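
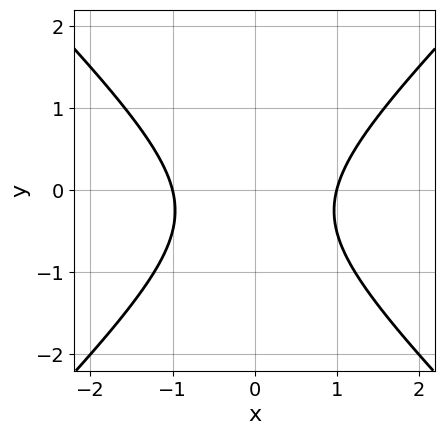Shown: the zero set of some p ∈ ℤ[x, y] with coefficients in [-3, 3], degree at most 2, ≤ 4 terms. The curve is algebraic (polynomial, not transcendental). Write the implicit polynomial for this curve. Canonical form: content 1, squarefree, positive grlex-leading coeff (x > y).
2*x^2 - 2*y^2 - y - 2

First, deg p = 2. The shape is more complex than any degree-1 curve.
Then, symmetries: the x ↦ −x reflection is a symmetry, so x appears only in even powers.
Next, observable constraints: the curve avoids every integer y-axis point in the box; among the integer gridlines, it crosses the x-axis at x ∈ {-1, 1}.
Finally, the integer polynomial consistent with all of this is the stated p.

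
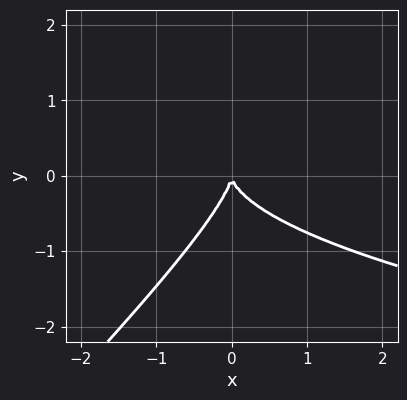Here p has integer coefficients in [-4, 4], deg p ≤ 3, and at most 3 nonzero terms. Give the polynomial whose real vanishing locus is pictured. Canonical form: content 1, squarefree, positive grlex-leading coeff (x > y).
The degree is 3 — a generic line meets the curve in up to 3 points.
Reading off the gridlines: it meets the y-axis at y = 0 (among the integer gridlines); one x-axis crossing is at x = 0.
Solving for integer coefficients yields p as stated.

x*y^2 - y^3 - x^2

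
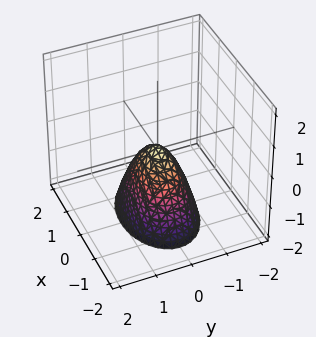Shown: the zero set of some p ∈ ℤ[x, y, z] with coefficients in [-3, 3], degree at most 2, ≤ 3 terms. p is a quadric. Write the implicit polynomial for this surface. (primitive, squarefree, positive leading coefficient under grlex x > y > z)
(a) Degree: a paraboloid; a quadric, so deg p = 2.
(b) Symmetries: mirror symmetry x ↦ −x ⇒ only even powers of x; mirror symmetry y ↦ −y ⇒ only even powers of y.
(c) Checking where it meets the axes: it meets the x-axis at x = 0 (among the integer gridlines); one z-axis crossing is at z = 0.
(d) Putting this together gives p.

x^2 + 2*y^2 + z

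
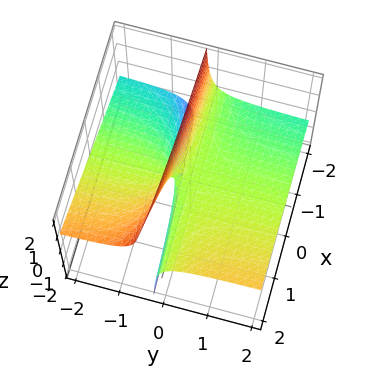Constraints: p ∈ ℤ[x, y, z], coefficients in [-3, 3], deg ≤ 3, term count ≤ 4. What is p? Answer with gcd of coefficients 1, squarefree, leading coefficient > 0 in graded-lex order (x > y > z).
x*y - 3*y*z - z

The degree is 2 — a generic line meets the surface in up to 2 points.
Against the integer gridlines: the visible y-axis segment lies entirely on the surface; the visible x-axis segment lies entirely on the surface; one z-axis crossing is at z = 0.
Matching integer coefficients to the picture gives p.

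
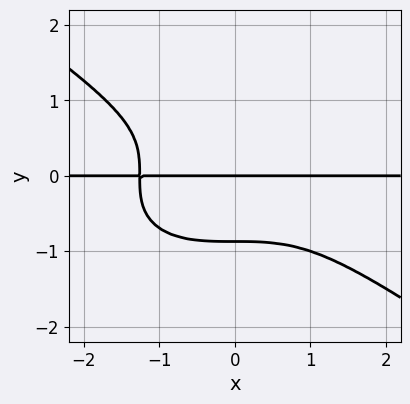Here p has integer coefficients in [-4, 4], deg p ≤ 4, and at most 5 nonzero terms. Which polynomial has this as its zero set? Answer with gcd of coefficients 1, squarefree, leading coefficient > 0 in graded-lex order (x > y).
x^3*y + 3*y^4 + 2*y

1. Degree: a generic line meets the curve in up to 4 points, so deg p = 4.
2. From the axis intercepts and sections: every point of the x-axis in the box is on the curve; it meets the y-axis at y = 0 (among the integer gridlines).
3. Fitting integer coefficients to these (and the overall shape) gives p.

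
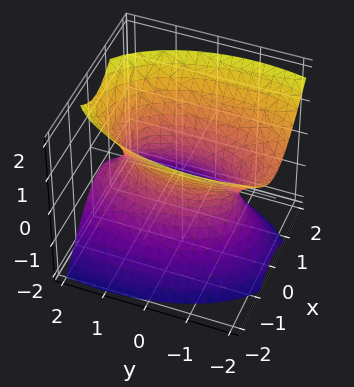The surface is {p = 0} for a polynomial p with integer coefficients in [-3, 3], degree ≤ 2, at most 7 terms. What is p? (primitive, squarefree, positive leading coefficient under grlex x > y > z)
Degree: no degree-1 surface has this shape, so deg p = 2.
From the visible intercepts: the surface avoids every integer z-axis point in the box.
The integer polynomial consistent with all of this is the stated p.

3*x^2 + y^2 + y*z - 2*z^2 - 2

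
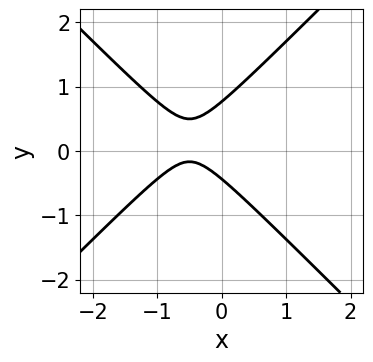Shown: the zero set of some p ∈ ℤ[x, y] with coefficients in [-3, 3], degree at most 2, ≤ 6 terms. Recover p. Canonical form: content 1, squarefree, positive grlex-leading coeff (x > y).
(a) The degree is 2 — the shape is more complex than any degree-1 curve.
(b) Checking where it meets the axes: no x-intercept at any integer in the box.
(c) Matching integer coefficients to the picture gives p.

3*x^2 - 3*y^2 + 3*x + y + 1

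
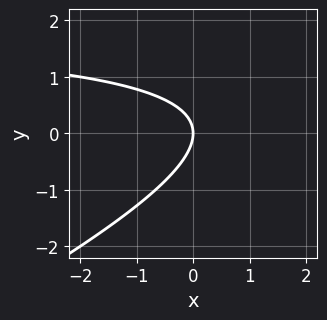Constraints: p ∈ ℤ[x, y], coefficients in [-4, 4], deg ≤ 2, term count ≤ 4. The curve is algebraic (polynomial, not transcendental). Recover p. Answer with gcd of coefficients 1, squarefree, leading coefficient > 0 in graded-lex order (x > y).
The degree is 2 — the shape is more complex than any degree-1 curve.
Checking where it meets the axes: one y-axis crossing is at y = 0; one x-axis crossing is at x = 0.
Matching integer coefficients to the picture gives p.

x*y - 2*y^2 - 2*x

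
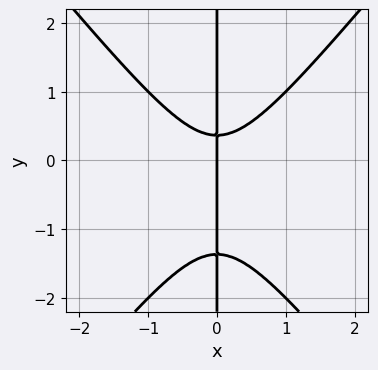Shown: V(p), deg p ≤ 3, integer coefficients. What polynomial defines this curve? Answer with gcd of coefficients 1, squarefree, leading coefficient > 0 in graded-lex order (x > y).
3*x^3 - 2*x*y^2 - 2*x*y + x

Degree: a generic line meets the curve in up to 3 points, so deg p = 3.
From the visible intercepts: the visible y-axis segment lies entirely on the curve; it crosses the x-axis at the gridline x = 0.
Putting this together gives p.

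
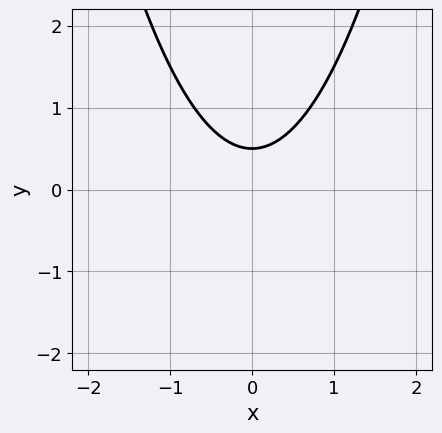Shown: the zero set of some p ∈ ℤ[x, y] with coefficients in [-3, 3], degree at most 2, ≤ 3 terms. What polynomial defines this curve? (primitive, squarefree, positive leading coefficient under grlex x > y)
2*x^2 - 2*y + 1

(a) The degree is 2 — no degree-1 curve has this shape.
(b) Symmetries: mirror symmetry x ↦ −x ⇒ only even powers of x.
(c) Against the integer gridlines: no x-intercept at any integer in the box.
(d) Together with the visible shape, these determine p as stated.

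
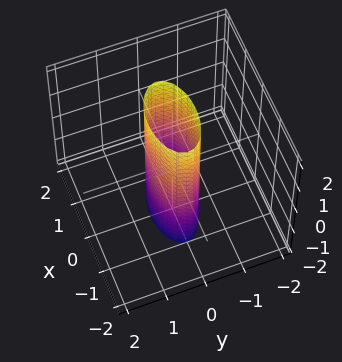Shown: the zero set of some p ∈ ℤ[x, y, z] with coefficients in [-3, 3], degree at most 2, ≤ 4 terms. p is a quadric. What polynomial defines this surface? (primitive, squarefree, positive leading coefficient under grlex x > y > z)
First, degree: a cylinder; a quadric, so deg p = 2.
Next, symmetries: it's symmetric under y → −y, forcing even powers of y; it's symmetric under z → −z, forcing even powers of z; the x ↦ −x reflection is a symmetry, so x appears only in even powers.
Next, observable constraints: the x-axis gridline crossings are at x ∈ {-1, 1}; no z-intercept at any integer in the box.
Finally, fitting integer coefficients to these (and the overall shape) gives p.

x^2 + 3*y^2 - 1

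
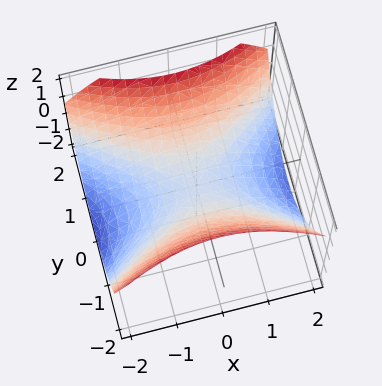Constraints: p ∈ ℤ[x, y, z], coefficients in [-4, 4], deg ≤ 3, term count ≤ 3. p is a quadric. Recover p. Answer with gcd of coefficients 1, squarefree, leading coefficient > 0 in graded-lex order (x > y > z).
1. Degree: a hyperbolic paraboloid; a quadric, so deg p = 2.
2. Symmetries: the x ↦ −x reflection is a symmetry, so x appears only in even powers; it's symmetric under y → −y, forcing even powers of y.
3. From the visible intercepts: one z-axis crossing is at z = 0; one y-axis crossing is at y = 0.
4. Together with the visible shape, these determine p as stated.

x^2 - 2*y^2 + 3*z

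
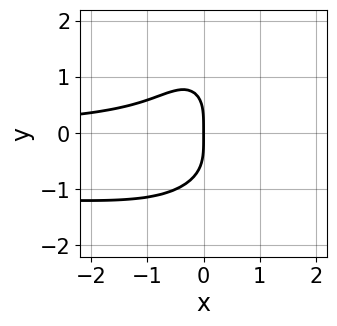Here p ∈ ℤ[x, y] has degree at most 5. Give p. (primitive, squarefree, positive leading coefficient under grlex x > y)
First, the degree is 4 — the shape is more complex than any degree-3 curve.
Then, from the axis intercepts and sections: it crosses the x-axis at the gridline x = 0; it meets the y-axis at y = 0 (among the integer gridlines).
Finally, these observations pin down the coefficients.

2*x^2*y^2 + y^4 + 2*x^2*y + 2*x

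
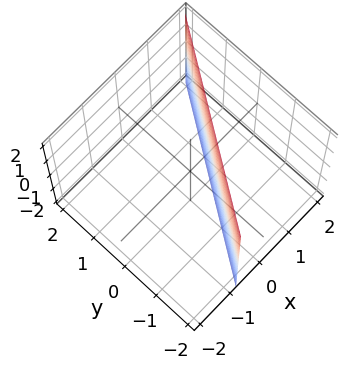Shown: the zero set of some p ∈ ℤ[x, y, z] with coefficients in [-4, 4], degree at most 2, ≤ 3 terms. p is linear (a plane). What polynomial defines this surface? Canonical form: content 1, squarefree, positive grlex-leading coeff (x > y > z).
(a) deg p = 1. The surface is flat (a plane).
(b) Reading off the gridlines: the surface avoids every integer z-axis point in the box; it meets the y-axis at y = -1 (among the integer gridlines).
(c) Together with the visible shape, these determine p as stated.

3*x - 2*y - 2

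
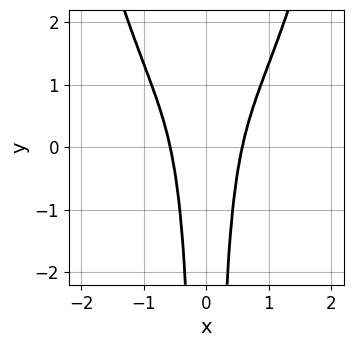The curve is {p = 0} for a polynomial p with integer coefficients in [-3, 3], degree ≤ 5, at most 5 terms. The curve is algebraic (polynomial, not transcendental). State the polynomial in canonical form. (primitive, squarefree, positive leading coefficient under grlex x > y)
3*x^4 - 3*x^2*y + 2*x^2 - 1

Degree: a generic line meets the curve in up to 4 points, so deg p = 4.
Symmetries: the x ↦ −x reflection is a symmetry, so x appears only in even powers.
From the axis intercepts and sections: it misses every integer gridline on the y-axis.
Assembling these constraints gives the stated polynomial.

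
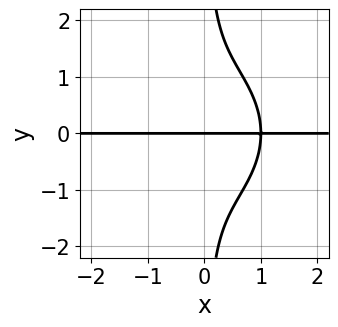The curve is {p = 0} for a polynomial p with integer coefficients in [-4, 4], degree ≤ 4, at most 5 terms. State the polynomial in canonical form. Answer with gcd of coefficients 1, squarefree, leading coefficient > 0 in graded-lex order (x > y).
Degree: no degree-3 curve has this shape, so deg p = 4.
Reading off the gridlines: it meets the y-axis at y = 0 (among the integer gridlines); every point of the x-axis in the box is on the curve.
Fitting integer coefficients to these (and the overall shape) gives p.

x^3*y + x*y^3 - y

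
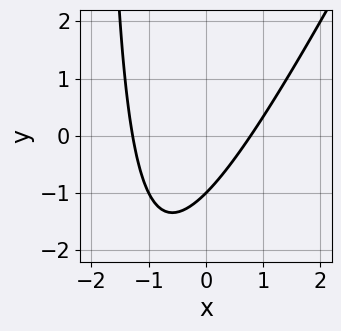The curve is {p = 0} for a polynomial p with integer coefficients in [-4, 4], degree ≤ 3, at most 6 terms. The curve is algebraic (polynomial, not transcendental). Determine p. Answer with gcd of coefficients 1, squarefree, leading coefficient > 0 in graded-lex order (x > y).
2*x^2 - x*y + x - 2*y - 2

The degree is 2 — the shape is more complex than any degree-1 curve.
Against the integer gridlines: it crosses the y-axis at the gridline y = -1.
Fitting integer coefficients to these (and the overall shape) gives p.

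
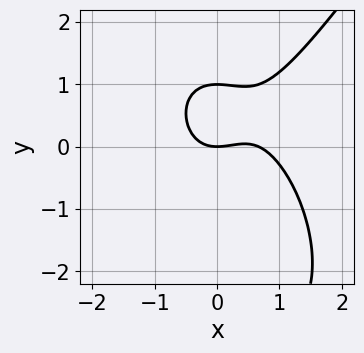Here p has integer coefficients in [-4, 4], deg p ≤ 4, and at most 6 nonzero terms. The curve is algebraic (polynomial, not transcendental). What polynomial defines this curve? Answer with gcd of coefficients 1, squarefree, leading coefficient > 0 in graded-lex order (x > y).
3*x^3 - y^3 - 2*x^2 - 2*y^2 + 3*y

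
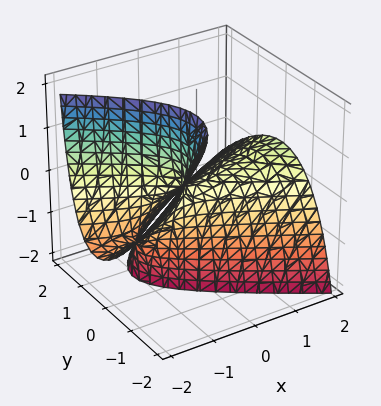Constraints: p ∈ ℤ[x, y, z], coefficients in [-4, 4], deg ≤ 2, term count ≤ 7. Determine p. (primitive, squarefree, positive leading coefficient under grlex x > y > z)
x^2 - 3*x*z - 3*y^2 - 2*y*z - 2*z

First, the degree is 2 — no degree-1 surface has this shape.
Then, against the integer gridlines: it meets the z-axis at z = 0 (among the integer gridlines); it crosses the x-axis at the gridline x = 0; it crosses the y-axis at the gridline y = 0.
Finally, matching integer coefficients to the picture gives p.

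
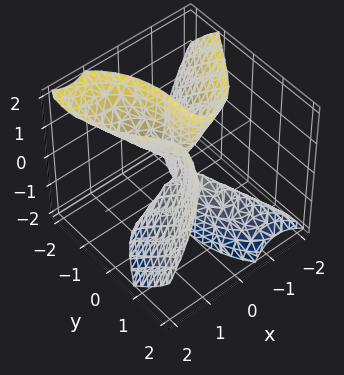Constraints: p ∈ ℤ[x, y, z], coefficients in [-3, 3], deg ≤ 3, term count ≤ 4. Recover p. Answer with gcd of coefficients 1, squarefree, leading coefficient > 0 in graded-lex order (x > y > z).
2*x^3 + 2*x*y*z - x*z^2 - y^3

(a) Degree: no degree-2 surface has this shape, so deg p = 3.
(b) Against the integer gridlines: the visible z-axis segment lies entirely on the surface; it crosses the y-axis at the gridline y = 0; one x-axis crossing is at x = 0.
(c) Putting this together gives p.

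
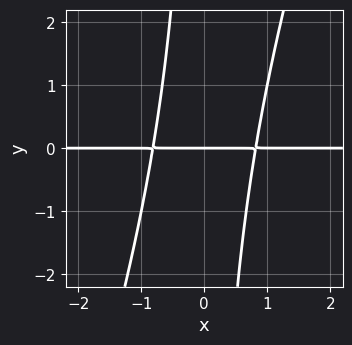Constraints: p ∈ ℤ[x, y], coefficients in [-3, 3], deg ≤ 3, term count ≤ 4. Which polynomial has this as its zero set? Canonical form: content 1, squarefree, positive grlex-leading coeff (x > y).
3*x^2*y - x*y^2 - 2*y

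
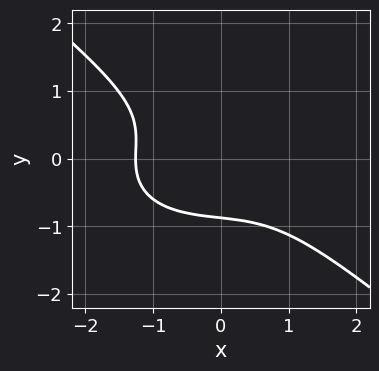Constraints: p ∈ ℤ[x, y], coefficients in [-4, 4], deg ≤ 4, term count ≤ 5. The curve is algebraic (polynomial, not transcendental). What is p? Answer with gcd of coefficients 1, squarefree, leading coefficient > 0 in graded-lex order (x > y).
Degree: a generic line meets the curve in up to 3 points, so deg p = 3.
Matching integer coefficients to the picture gives p.

x^3 + x*y^2 + 3*y^3 + 2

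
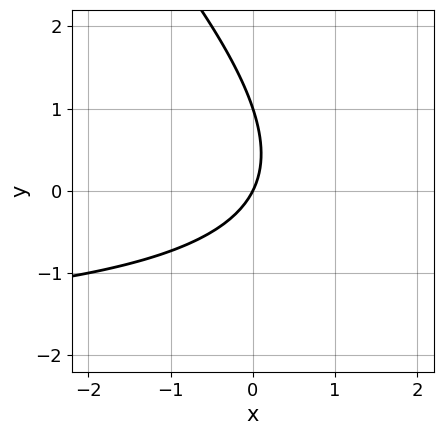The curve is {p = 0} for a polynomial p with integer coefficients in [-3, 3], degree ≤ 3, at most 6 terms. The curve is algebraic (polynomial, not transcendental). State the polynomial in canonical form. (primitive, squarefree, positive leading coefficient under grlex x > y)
x*y + y^2 + 2*x - y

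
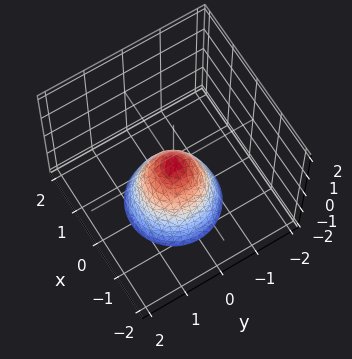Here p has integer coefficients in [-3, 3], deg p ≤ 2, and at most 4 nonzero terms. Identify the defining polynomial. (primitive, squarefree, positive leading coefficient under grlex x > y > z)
3*x^2 + 3*y^2 + 2*z

deg p = 2.
Symmetries: the z-axis is an axis of rotation, so x and y enter only as x² + y².
From the axis intercepts and sections: one x-axis crossing is at x = 0; one z-axis crossing is at z = 0; a circular section at z = -2 has radius between 1 and 2; it crosses the y-axis at the gridline y = 0.
Fitting integer coefficients to these (and the overall shape) gives p.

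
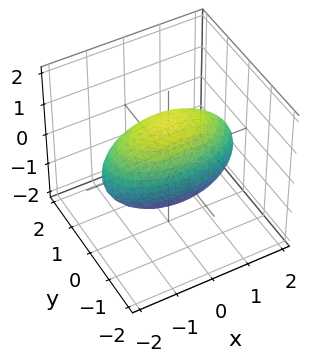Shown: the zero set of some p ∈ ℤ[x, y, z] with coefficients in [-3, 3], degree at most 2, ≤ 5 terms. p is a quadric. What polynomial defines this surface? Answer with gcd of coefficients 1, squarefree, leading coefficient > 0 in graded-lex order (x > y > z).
First, degree: a closed, bounded, convex surface; a quadric, so deg p = 2.
Next, symmetries: it's symmetric under z → −z, forcing even powers of z; mirror symmetry x ↦ −x ⇒ only even powers of x; it's symmetric under y → −y, forcing even powers of y.
Then, from the axis intercepts and sections: among the integer gridlines, it crosses the y-axis at y ∈ {-1, 1}.
Finally, matching integer coefficients to the picture gives p.

x^2 + 3*y^2 + 2*z^2 - 3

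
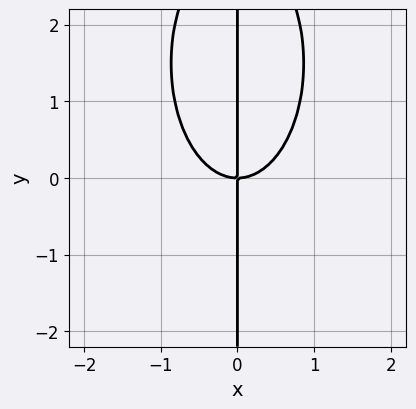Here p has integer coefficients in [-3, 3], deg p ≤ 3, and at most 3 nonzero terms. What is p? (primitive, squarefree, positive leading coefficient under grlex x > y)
3*x^3 + x*y^2 - 3*x*y

1. The degree is 3 — no degree-2 curve has this shape.
2. From the axis intercepts and sections: every point of the y-axis in the box is on the curve; it meets the x-axis at x = 0 (among the integer gridlines).
3. The integer polynomial consistent with all of this is the stated p.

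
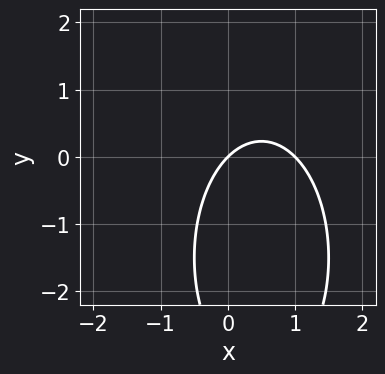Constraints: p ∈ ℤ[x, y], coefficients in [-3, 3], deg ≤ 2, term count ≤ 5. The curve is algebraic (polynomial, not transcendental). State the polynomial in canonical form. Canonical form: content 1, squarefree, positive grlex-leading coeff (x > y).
(a) The degree is 2 — no degree-1 curve has this shape.
(b) From the visible intercepts: it crosses the y-axis at the gridline y = 0; the x-axis gridline crossings are at x ∈ {0, 1}.
(c) Matching integer coefficients to the picture gives p.

3*x^2 + y^2 - 3*x + 3*y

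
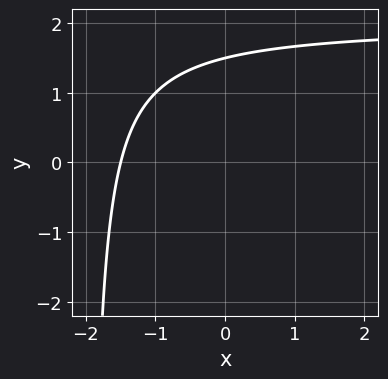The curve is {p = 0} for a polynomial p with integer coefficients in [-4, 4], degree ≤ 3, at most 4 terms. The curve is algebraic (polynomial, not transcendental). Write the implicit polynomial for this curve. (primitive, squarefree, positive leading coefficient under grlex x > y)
1. The degree is 2 — the shape is more complex than any degree-1 curve.
2. Solving for integer coefficients yields p as stated.

x*y - 2*x + 2*y - 3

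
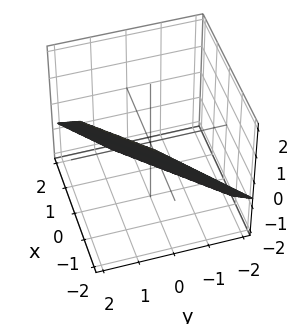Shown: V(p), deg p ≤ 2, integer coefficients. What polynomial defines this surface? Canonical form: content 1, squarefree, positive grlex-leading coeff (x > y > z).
1. Degree: every cross-section is a straight line — this is a plane, so deg p = 1.
2. Matching integer coefficients to the picture gives p.

3*x - 3*y + 3*z + 2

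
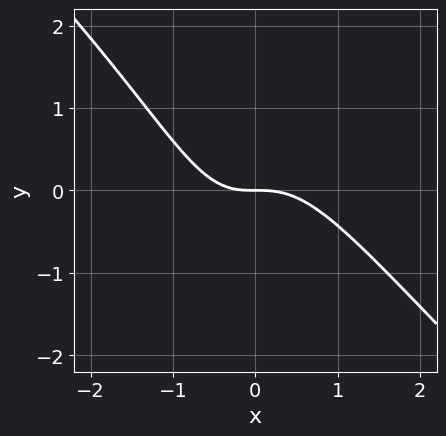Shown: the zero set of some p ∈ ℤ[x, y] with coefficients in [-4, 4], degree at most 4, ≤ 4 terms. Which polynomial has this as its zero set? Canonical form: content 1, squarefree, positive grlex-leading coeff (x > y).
3*x^3 + 3*x^2*y + x*y + 3*y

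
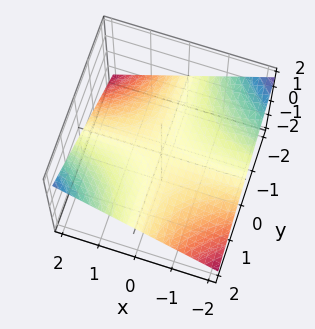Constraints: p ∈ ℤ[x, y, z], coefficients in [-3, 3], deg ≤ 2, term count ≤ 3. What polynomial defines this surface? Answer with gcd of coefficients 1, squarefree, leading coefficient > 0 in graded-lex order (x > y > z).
x*y - 3*z

First, the degree is 2 — a hyperbolic paraboloid; a quadric.
Then, from the visible intercepts: every point of the x-axis in the box is on the surface; every point of the y-axis in the box is on the surface.
Finally, solving for integer coefficients yields p as stated.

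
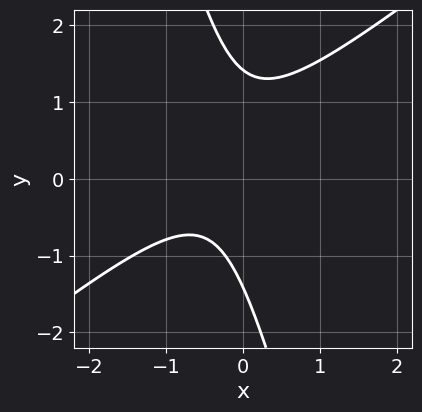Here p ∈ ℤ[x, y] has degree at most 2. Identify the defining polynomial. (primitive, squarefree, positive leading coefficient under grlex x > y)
(a) deg p = 2. The shape is more complex than any degree-1 curve.
(b) Against the integer gridlines: the curve avoids every integer x-axis point in the box.
(c) The integer polynomial consistent with all of this is the stated p.

3*x^2 - 3*x*y - y^2 + 2*x + 2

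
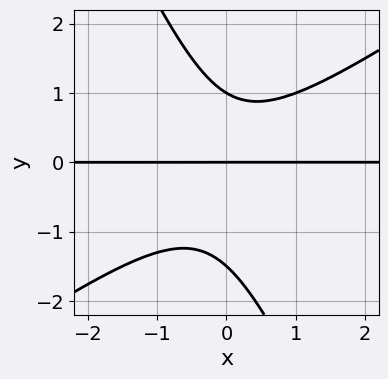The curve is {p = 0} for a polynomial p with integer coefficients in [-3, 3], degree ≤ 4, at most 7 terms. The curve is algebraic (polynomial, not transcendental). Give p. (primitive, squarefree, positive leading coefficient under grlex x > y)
The degree is 3 — no degree-2 curve has this shape.
Observable constraints: the visible x-axis segment lies entirely on the curve; the y-axis gridline crossings are at y ∈ {0, 1}.
These observations pin down the coefficients.

3*x^2*y - 3*x*y^2 - 2*y^3 - y^2 + 3*y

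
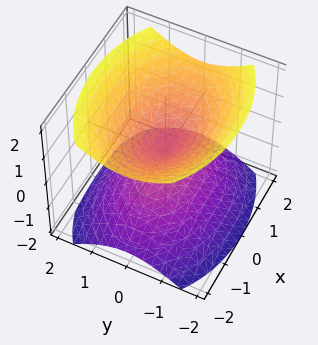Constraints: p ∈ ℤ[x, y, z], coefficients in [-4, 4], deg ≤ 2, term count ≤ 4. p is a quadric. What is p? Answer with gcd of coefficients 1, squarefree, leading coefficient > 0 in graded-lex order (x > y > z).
x^2 + 2*y^2 - 2*z^2

(a) There are 2 components. They look like related sheets of one shape, so recover p as a whole.
(b) The degree is 2 — a double cone through the origin; a quadric.
(c) Symmetries: it's symmetric under y → −y, forcing even powers of y; mirror symmetry z ↦ −z ⇒ only even powers of z; the x ↦ −x reflection is a symmetry, so x appears only in even powers.
(d) From the visible intercepts: one y-axis crossing is at y = 0; one z-axis crossing is at z = 0; one x-axis crossing is at x = 0.
(e) Together with the visible shape, these determine p as stated.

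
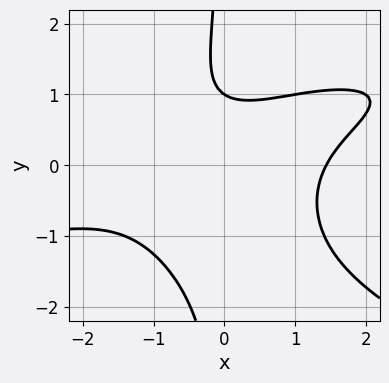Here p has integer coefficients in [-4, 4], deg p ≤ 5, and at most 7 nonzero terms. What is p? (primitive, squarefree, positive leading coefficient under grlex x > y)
(a) The degree is 4 — a generic line meets the curve in up to 4 points.
(b) Against the integer gridlines: it crosses the y-axis at the gridline y = 1.
(c) Fitting integer coefficients to these (and the overall shape) gives p.

2*x*y^3 + x^3 - 3*x^2*y + 3*y - 3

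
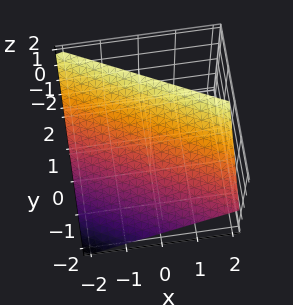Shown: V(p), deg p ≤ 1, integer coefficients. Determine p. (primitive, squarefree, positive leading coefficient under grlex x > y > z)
x + 2*y - 2*z + 2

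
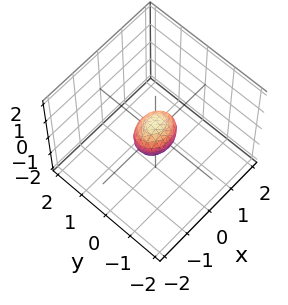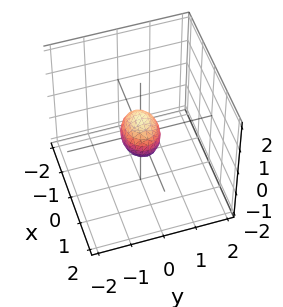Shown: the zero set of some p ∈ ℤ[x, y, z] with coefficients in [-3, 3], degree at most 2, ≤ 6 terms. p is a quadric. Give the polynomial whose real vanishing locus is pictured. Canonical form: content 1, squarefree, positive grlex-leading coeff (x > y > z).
(a) deg p = 2. A closed, bounded, convex surface; a quadric.
(b) Symmetries: the x ↦ −x reflection is a symmetry, so x appears only in even powers; the z ↦ −z reflection is a symmetry, so z appears only in even powers; mirror symmetry y ↦ −y ⇒ only even powers of y.
(c) These observations pin down the coefficients.

2*x^2 + 3*y^2 + 2*z^2 - 1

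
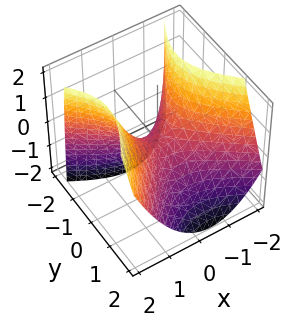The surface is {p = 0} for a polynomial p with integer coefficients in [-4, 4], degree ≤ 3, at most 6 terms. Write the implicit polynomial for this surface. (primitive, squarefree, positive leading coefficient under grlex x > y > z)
2*x^2 + x*y - 2*y^2 - y*z - 2*z

1. The degree is 2 — a generic line meets the surface in up to 2 points.
2. Checking where it meets the axes: it crosses the x-axis at the gridline x = 0; it crosses the z-axis at the gridline z = 0; it meets the y-axis at y = 0 (among the integer gridlines).
3. Fitting integer coefficients to these (and the overall shape) gives p.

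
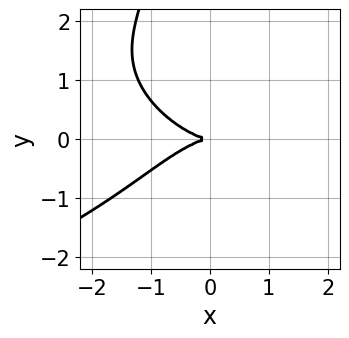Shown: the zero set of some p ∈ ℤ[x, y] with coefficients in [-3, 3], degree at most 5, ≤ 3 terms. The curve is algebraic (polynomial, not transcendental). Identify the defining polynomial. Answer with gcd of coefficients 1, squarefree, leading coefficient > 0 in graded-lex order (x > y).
x*y^3 + x^3 + 3*y^2

Degree: the shape is more complex than any degree-3 curve, so deg p = 4.
Against the integer gridlines: it crosses the x-axis at the gridline x = 0; one y-axis crossing is at y = 0.
Solving for integer coefficients yields p as stated.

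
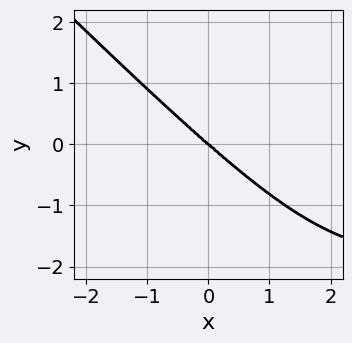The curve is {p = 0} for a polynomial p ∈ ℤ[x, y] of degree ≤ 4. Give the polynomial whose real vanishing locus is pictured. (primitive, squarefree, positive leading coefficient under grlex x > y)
x^3*y + y^4 + 2*x^3 + 3*y^3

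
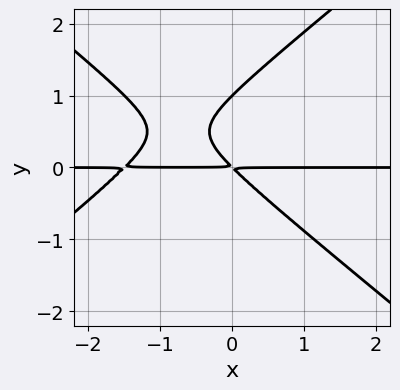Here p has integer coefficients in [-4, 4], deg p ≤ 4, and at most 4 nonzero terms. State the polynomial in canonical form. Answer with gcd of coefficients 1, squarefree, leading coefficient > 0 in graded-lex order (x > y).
2*x^2*y - 3*y^3 + 3*x*y + 3*y^2

First, the degree is 3 — the shape is more complex than any degree-2 curve.
Next, from the axis intercepts and sections: the visible x-axis segment lies entirely on the curve; one y-axis crossing is at y = 1.
Finally, fitting integer coefficients to these (and the overall shape) gives p.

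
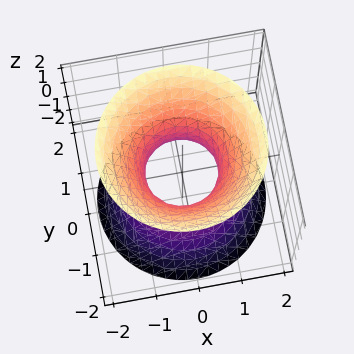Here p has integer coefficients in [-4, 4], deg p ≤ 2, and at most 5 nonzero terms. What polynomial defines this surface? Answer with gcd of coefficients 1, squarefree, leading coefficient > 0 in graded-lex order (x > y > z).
First, degree: an hourglass — one-sheet hyperboloid; a quadric, so deg p = 2.
Next, symmetries: mirror symmetry z ↦ −z ⇒ only even powers of z; rotational symmetry about the z-axis ⇒ p depends on x, y only through x² + y².
Then, reading off the gridlines: a circular section at z = 1 has radius between 1 and 2; it misses every integer gridline on the z-axis.
Finally, putting this together gives p.

3*x^2 + 3*y^2 - 2*z^2 - 2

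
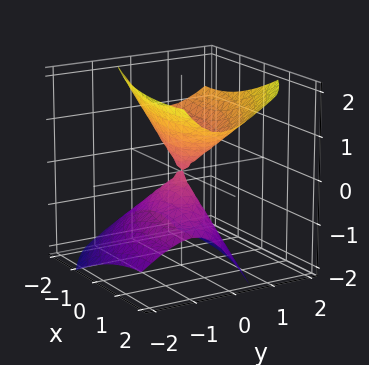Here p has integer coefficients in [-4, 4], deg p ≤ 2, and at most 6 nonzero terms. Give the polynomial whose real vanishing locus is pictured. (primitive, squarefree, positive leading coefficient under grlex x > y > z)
x^2 + 2*x*y + 3*y^2 - 2*y*z - 2*z^2

There are 2 components.
The degree is 2 — the shape is more complex than any degree-1 surface.
Checking where it meets the axes: it crosses the y-axis at the gridline y = 0; it meets the x-axis at x = 0 (among the integer gridlines); it meets the z-axis at z = 0 (among the integer gridlines).
Fitting integer coefficients to these (and the overall shape) gives p.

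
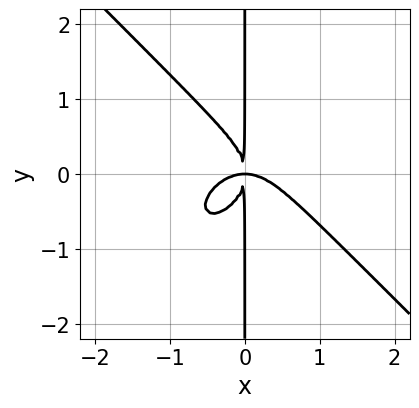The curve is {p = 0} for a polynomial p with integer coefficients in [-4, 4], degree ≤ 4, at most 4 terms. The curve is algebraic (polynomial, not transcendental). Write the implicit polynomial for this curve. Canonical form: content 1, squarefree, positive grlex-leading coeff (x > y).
x^4 + x*y^3 + x^2*y

deg p = 4. A generic line meets the curve in up to 4 points.
Checking where it meets the axes: every point of the y-axis in the box is on the curve.
These observations pin down the coefficients.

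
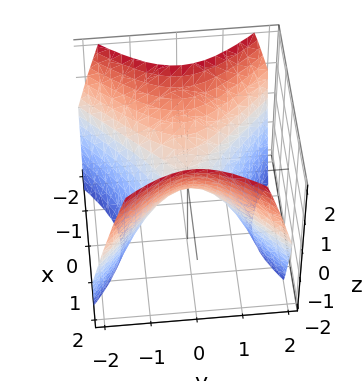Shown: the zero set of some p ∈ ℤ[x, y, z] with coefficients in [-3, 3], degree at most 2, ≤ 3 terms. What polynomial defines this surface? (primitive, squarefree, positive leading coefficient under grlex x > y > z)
deg p = 2.
Symmetries: the x ↦ −x reflection is a symmetry, so x appears only in even powers; mirror symmetry y ↦ −y ⇒ only even powers of y.
Against the integer gridlines: it meets the z-axis at z = 0 (among the integer gridlines); one x-axis crossing is at x = 0; one y-axis crossing is at y = 0.
Together with the visible shape, these determine p as stated.

x^2 - y^2 - z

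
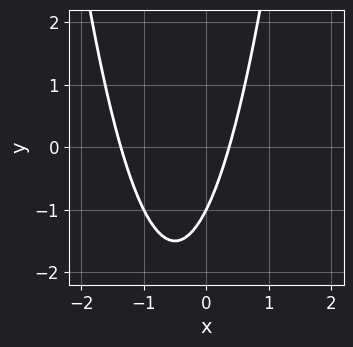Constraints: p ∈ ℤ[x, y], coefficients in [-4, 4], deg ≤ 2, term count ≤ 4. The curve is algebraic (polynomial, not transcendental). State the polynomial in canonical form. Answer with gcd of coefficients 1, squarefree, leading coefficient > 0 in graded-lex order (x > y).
2*x^2 + 2*x - y - 1

(a) The degree is 2 — the shape is more complex than any degree-1 curve.
(b) From the visible intercepts: it meets the y-axis at y = -1 (among the integer gridlines).
(c) Solving for integer coefficients yields p as stated.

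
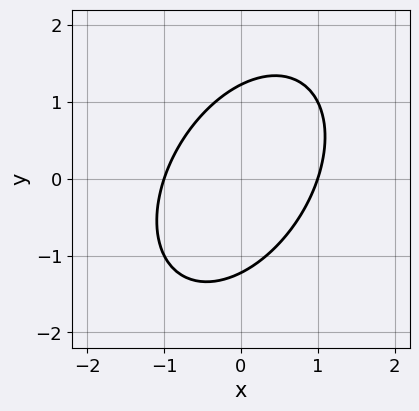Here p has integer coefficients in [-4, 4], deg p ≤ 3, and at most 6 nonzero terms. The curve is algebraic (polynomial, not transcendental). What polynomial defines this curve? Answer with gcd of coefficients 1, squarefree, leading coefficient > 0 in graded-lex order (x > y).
3*x^2 - 2*x*y + 2*y^2 - 3

First, deg p = 2. A generic line meets the curve in up to 2 points.
Next, observable constraints: among the integer gridlines, it crosses the x-axis at x ∈ {-1, 1}.
Finally, these observations pin down the coefficients.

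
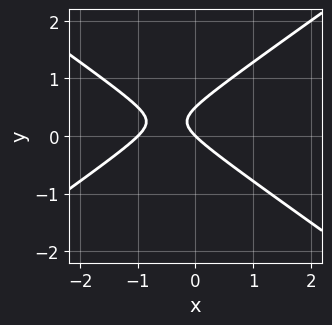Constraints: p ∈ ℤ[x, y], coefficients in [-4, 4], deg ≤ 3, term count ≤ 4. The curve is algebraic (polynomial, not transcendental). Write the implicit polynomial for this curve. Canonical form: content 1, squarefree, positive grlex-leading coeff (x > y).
1. The degree is 2 — a generic line meets the curve in up to 2 points.
2. Checking where it meets the axes: one y-axis crossing is at y = 0; among the integer gridlines, it crosses the x-axis at x ∈ {-1, 0}.
3. These observations pin down the coefficients.

x^2 - 2*y^2 + x + y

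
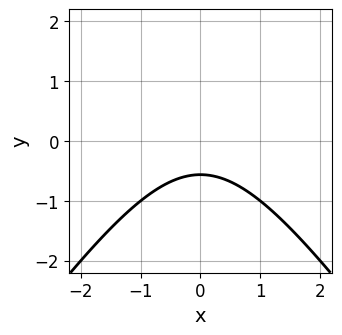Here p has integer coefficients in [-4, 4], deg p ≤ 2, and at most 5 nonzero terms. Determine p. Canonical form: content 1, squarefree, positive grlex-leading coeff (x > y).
1. Degree: no degree-1 curve has this shape, so deg p = 2.
2. Symmetries: the x ↦ −x reflection is a symmetry, so x appears only in even powers.
3. Reading off the gridlines: it misses every integer gridline on the x-axis.
4. Solving for integer coefficients yields p as stated.

2*x^2 - y^2 + 3*y + 2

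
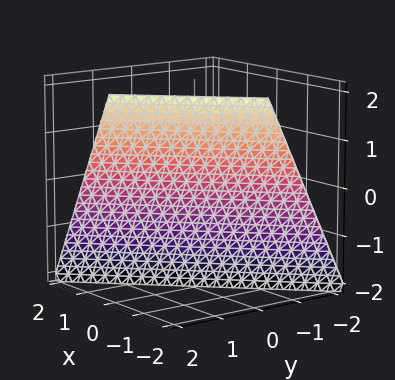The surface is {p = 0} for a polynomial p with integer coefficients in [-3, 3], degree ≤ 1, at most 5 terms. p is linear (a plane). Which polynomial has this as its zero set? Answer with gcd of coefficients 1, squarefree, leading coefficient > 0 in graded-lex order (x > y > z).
2*x - 2*y + z + 2

deg p = 1.
Against the integer gridlines: one x-axis crossing is at x = -1; one z-axis crossing is at z = -2.
These observations pin down the coefficients.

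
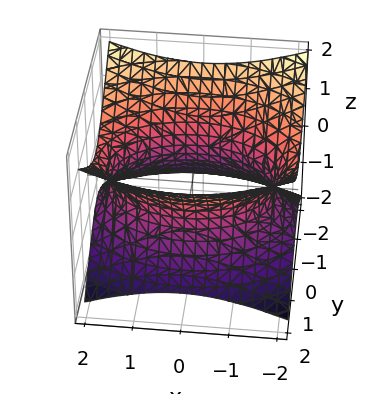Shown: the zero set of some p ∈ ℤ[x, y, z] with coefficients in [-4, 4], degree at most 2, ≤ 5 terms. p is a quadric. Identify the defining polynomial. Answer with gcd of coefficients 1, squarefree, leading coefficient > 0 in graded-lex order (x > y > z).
First, degree: an hourglass — one-sheet hyperboloid; a quadric, so deg p = 2.
Next, symmetries: it's symmetric under y → −y, forcing even powers of y; mirror symmetry x ↦ −x ⇒ only even powers of x; mirror symmetry z ↦ −z ⇒ only even powers of z.
Then, from the axis intercepts and sections: no z-intercept at any integer in the box.
Finally, together with the visible shape, these determine p as stated.

x^2 + 2*y^2 - 3*z^2 - 3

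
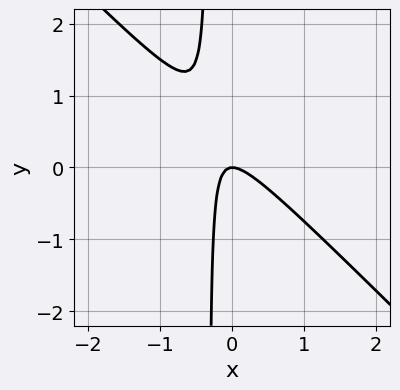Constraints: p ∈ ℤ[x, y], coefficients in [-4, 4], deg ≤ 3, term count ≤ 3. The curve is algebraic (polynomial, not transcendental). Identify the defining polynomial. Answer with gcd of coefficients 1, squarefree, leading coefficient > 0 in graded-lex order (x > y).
3*x^2 + 3*x*y + y

(a) deg p = 2.
(b) From the visible intercepts: it meets the y-axis at y = 0 (among the integer gridlines); one x-axis crossing is at x = 0.
(c) Assembling these constraints gives the stated polynomial.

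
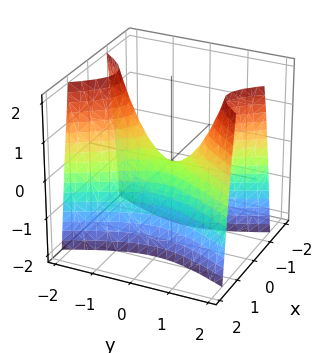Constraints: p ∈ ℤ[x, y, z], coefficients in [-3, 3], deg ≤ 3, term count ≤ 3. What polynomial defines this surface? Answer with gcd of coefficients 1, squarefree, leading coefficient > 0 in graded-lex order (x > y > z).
The degree is 2 — a saddle surface; a quadric.
Symmetries: the y ↦ −y reflection is a symmetry, so y appears only in even powers; the x ↦ −x reflection is a symmetry, so x appears only in even powers.
Against the integer gridlines: it crosses the z-axis at the gridline z = 0; it meets the y-axis at y = 0 (among the integer gridlines); it meets the x-axis at x = 0 (among the integer gridlines).
These observations pin down the coefficients.

3*x^2 - y^2 + z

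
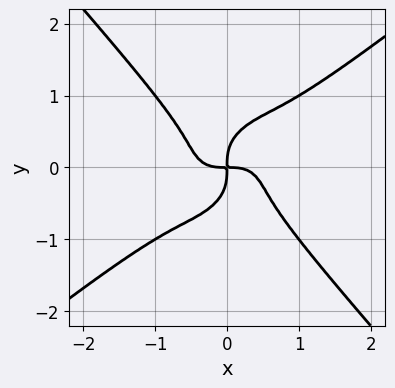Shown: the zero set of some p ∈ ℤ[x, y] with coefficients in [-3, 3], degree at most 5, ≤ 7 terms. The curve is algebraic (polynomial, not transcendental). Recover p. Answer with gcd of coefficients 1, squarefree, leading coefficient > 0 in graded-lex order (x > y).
3*x^4 - 3*x^3*y + x*y^3 - 3*y^4 + 2*x*y

The degree is 4 — the shape is more complex than any degree-3 curve.
Checking where it meets the axes: it crosses the x-axis at the gridline x = 0; it meets the y-axis at y = 0 (among the integer gridlines).
Solving for integer coefficients yields p as stated.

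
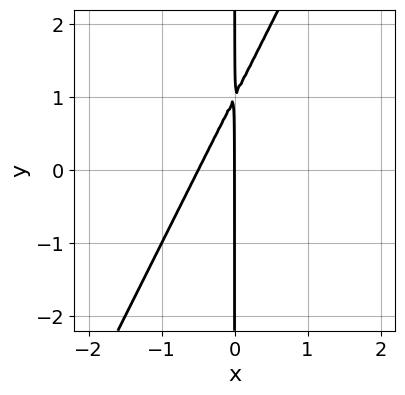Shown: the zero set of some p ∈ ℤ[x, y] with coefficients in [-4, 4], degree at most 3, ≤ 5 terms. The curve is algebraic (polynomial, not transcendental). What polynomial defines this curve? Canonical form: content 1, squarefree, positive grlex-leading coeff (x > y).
2*x^2 - x*y + x

Degree: the shape is more complex than any degree-1 curve, so deg p = 2.
Reading off the gridlines: one x-axis crossing is at x = 0; every point of the y-axis in the box is on the curve.
Fitting integer coefficients to these (and the overall shape) gives p.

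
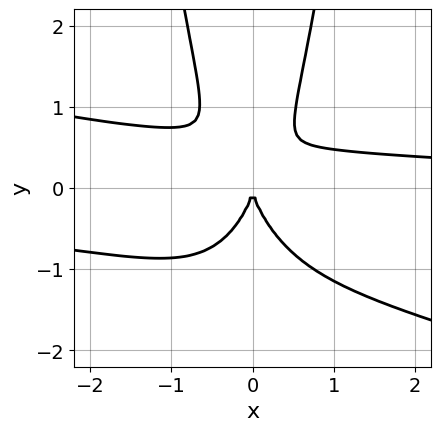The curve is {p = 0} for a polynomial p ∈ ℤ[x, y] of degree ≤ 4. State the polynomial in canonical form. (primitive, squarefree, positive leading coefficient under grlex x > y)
x^3*y + 3*x^2*y^2 + 2*x^2*y - y^3 - 2*x^2

deg p = 4.
From the visible intercepts: it crosses the x-axis at the gridline x = 0; it meets the y-axis at y = 0 (among the integer gridlines).
Matching integer coefficients to the picture gives p.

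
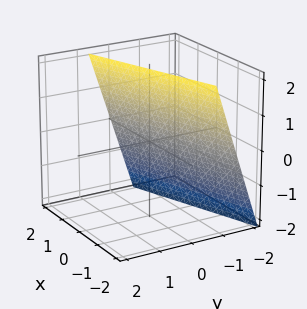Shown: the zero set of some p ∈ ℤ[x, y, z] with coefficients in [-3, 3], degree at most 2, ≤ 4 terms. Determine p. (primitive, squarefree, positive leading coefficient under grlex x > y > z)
deg p = 1.
Observable constraints: it crosses the x-axis at the gridline x = 2; one z-axis crossing is at z = 2.
These observations pin down the coefficients.

x - 3*y + z - 2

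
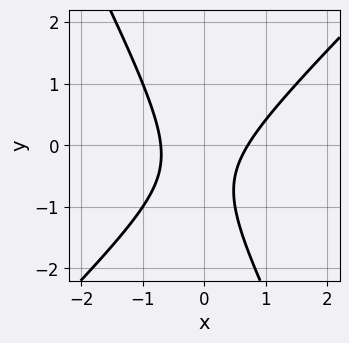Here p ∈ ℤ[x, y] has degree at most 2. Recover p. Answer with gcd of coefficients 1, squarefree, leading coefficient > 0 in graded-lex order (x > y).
First, degree: a generic line meets the curve in up to 2 points, so deg p = 2.
Then, from the axis intercepts and sections: no y-intercept at any integer in the box.
Finally, putting this together gives p.

2*x^2 - x*y - y^2 - y - 1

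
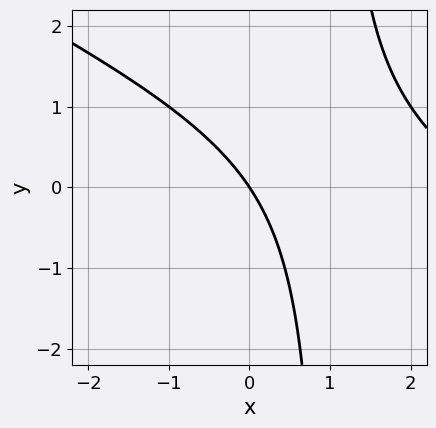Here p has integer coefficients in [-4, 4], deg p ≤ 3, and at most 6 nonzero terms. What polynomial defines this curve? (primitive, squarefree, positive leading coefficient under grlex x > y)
(a) The degree is 2 — the shape is more complex than any degree-1 curve.
(b) Against the integer gridlines: it crosses the x-axis at the gridline x = 0; it meets the y-axis at y = 0 (among the integer gridlines).
(c) Fitting integer coefficients to these (and the overall shape) gives p.

x^2 + 2*x*y - 3*x - 2*y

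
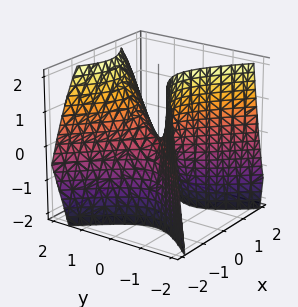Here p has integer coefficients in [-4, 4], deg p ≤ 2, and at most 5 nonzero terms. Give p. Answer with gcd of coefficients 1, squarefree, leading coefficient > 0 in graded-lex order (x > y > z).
2*x^2 - 2*y^2 + y*z + z

Degree: the shape is more complex than any degree-1 surface, so deg p = 2.
From the axis intercepts and sections: one x-axis crossing is at x = 0; one z-axis crossing is at z = 0; it crosses the y-axis at the gridline y = 0.
Together with the visible shape, these determine p as stated.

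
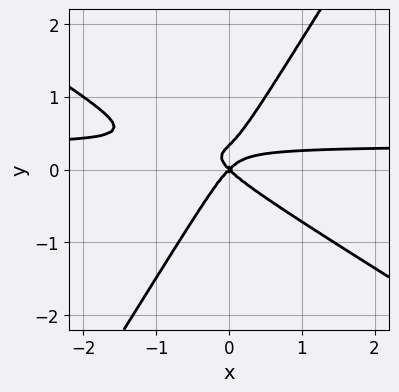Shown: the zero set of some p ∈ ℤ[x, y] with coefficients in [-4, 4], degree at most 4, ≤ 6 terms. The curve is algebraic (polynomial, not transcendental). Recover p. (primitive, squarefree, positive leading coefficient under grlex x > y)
(a) deg p = 3. The shape is more complex than any degree-2 curve.
(b) From the visible intercepts: one y-axis crossing is at y = 0; one x-axis crossing is at x = 0.
(c) Assembling these constraints gives the stated polynomial.

3*x^2*y + 3*x*y^2 - 3*y^3 - x^2 + y^2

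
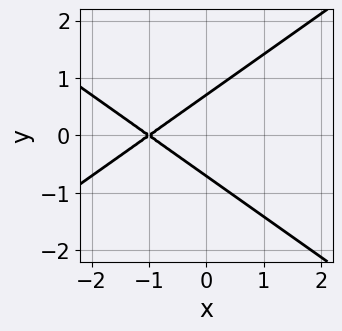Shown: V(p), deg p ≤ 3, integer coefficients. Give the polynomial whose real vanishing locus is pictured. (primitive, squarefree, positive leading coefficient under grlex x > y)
x^2 - 2*y^2 + 2*x + 1

1. deg p = 2. A generic line meets the curve in up to 2 points.
2. Symmetries: mirror symmetry y ↦ −y ⇒ only even powers of y.
3. From the visible intercepts: it crosses the x-axis at the gridline x = -1.
4. These observations pin down the coefficients.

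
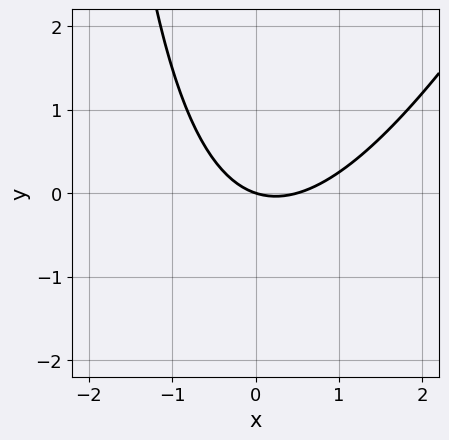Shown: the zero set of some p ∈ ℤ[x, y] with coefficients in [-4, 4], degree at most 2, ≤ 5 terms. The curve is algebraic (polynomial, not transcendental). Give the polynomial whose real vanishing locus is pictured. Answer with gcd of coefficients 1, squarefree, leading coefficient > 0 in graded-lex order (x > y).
The degree is 2 — a generic line meets the curve in up to 2 points.
Observable constraints: it crosses the x-axis at the gridline x = 0; it crosses the y-axis at the gridline y = 0.
Matching integer coefficients to the picture gives p.

2*x^2 - x*y - x - 3*y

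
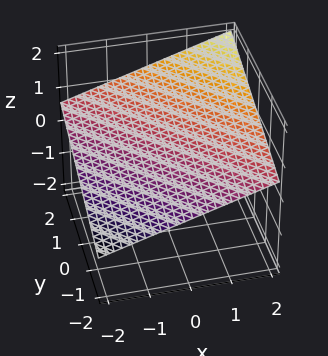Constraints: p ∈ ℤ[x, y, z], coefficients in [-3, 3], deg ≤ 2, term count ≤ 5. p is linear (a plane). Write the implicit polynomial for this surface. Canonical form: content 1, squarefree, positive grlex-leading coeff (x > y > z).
x + y - 3*z + 2

First, deg p = 1. Every cross-section is a straight line — this is a plane.
Then, observable constraints: it meets the x-axis at x = -2 (among the integer gridlines); one y-axis crossing is at y = -2.
Finally, putting this together gives p.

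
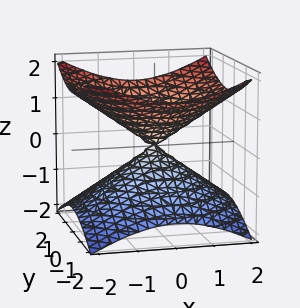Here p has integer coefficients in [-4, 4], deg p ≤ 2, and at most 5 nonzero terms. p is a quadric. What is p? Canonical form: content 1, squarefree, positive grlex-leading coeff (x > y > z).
x^2 + y^2 - 2*z^2

Degree: a double cone through the origin; a quadric, so deg p = 2.
Symmetries: rotational symmetry about the z-axis ⇒ p depends on x, y only through x² + y²; the z ↦ −z reflection is a symmetry, so z appears only in even powers.
Against the integer gridlines: it crosses the z-axis at the gridline z = 0; a circular section at z = -1 has radius between 1 and 2; it crosses the y-axis at the gridline y = 0; it meets the x-axis at x = 0 (among the integer gridlines).
Fitting integer coefficients to these (and the overall shape) gives p.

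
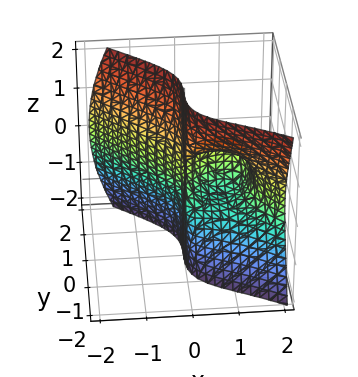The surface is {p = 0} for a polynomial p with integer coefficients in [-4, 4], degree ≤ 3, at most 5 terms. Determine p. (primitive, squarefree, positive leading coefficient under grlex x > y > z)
2*x^3 + 2*x*z^2 + 3*y^3 - 3*x^2

First, degree: no degree-2 surface has this shape, so deg p = 3.
Then, from the visible intercepts: it meets the x-axis at x = 0 (among the integer gridlines); every point of the z-axis in the box is on the surface; it crosses the y-axis at the gridline y = 0.
Finally, solving for integer coefficients yields p as stated.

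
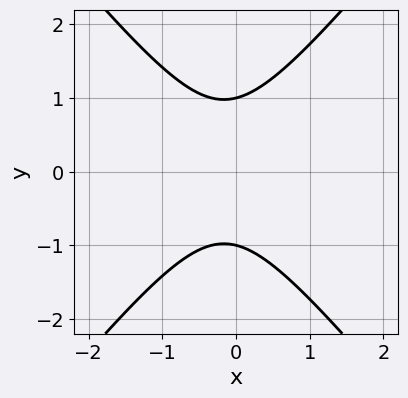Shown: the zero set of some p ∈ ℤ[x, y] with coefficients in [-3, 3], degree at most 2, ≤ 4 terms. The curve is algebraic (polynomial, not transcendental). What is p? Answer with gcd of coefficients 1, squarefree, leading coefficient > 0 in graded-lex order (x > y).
(a) deg p = 2.
(b) Symmetries: the y ↦ −y reflection is a symmetry, so y appears only in even powers.
(c) From the axis intercepts and sections: it misses every integer gridline on the x-axis; among the integer gridlines, it crosses the y-axis at y ∈ {-1, 1}.
(d) Putting this together gives p.

3*x^2 - 2*y^2 + x + 2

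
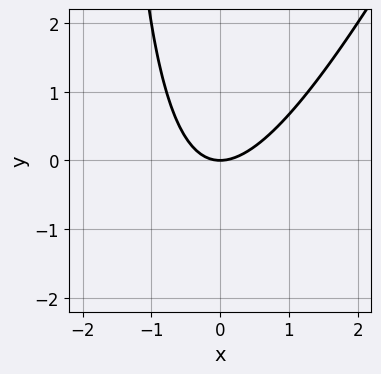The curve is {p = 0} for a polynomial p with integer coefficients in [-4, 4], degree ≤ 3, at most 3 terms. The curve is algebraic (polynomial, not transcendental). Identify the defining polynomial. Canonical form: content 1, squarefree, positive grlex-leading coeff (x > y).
2*x^2 - x*y - 2*y

1. Degree: a generic line meets the curve in up to 2 points, so deg p = 2.
2. From the visible intercepts: one y-axis crossing is at y = 0; one x-axis crossing is at x = 0.
3. Solving for integer coefficients yields p as stated.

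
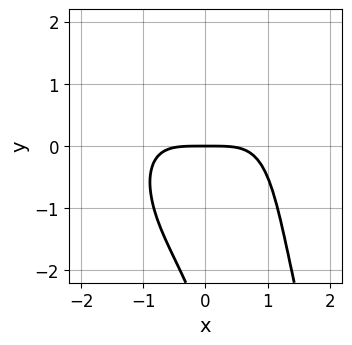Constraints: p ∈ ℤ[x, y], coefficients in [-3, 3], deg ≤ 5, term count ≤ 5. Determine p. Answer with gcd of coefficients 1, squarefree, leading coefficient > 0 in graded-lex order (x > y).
1. deg p = 4. A generic line meets the curve in up to 4 points.
2. Observable constraints: it crosses the x-axis at the gridline x = 0; one y-axis crossing is at y = 0.
3. The integer polynomial consistent with all of this is the stated p.

x^4 - x^2*y - x*y^2 + y^2 + 3*y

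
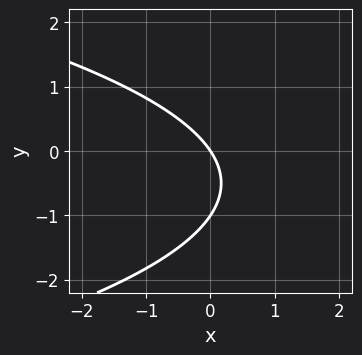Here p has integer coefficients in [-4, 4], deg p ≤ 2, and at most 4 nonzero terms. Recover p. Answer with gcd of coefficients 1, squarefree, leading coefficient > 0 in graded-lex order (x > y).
2*y^2 + 3*x + 2*y

1. The degree is 2 — the shape is more complex than any degree-1 curve.
2. Checking where it meets the axes: one x-axis crossing is at x = 0; the y-axis gridline crossings are at y ∈ {-1, 0}.
3. Matching integer coefficients to the picture gives p.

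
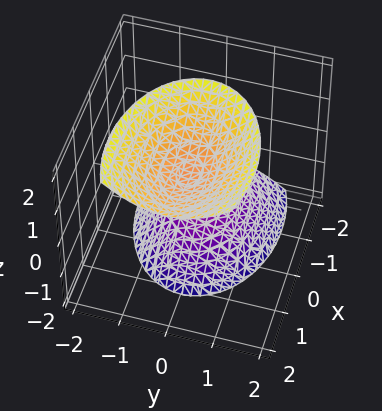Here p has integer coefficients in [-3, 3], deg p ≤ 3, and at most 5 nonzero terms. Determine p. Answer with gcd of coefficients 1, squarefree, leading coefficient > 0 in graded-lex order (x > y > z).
1. There are 2 components. They look like related sheets of one shape, so recover p as a whole.
2. The degree is 2 — no degree-1 surface has this shape.
3. Reading off the gridlines: the z-axis gridline crossings are at z ∈ {-1, 1}; the surface avoids every integer x-axis point in the box.
4. The integer polynomial consistent with all of this is the stated p.

x^2 - x*z + 2*y^2 - z^2 + 1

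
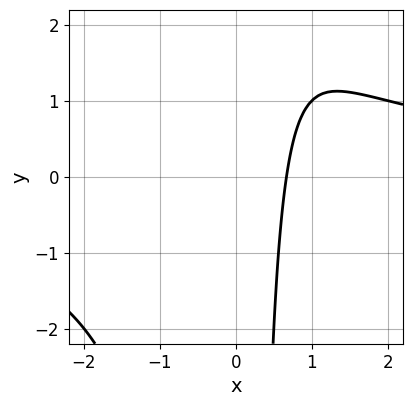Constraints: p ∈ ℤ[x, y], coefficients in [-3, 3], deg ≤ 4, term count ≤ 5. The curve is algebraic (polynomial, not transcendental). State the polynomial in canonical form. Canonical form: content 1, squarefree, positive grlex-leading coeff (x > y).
x^2*y - 3*x + 2

Degree: no degree-2 curve has this shape, so deg p = 3.
Observable constraints: it misses every integer gridline on the y-axis.
Assembling these constraints gives the stated polynomial.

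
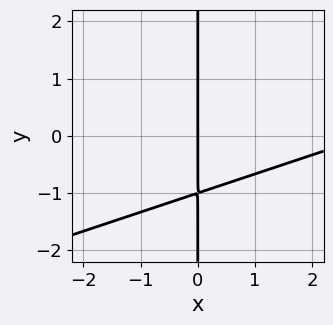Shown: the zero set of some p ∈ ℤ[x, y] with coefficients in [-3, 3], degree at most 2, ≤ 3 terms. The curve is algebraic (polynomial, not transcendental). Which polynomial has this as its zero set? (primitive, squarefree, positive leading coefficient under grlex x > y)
x^2 - 3*x*y - 3*x

1. Degree: no degree-1 curve has this shape, so deg p = 2.
2. From the visible intercepts: every point of the y-axis in the box is on the curve; it meets the x-axis at x = 0 (among the integer gridlines).
3. Solving for integer coefficients yields p as stated.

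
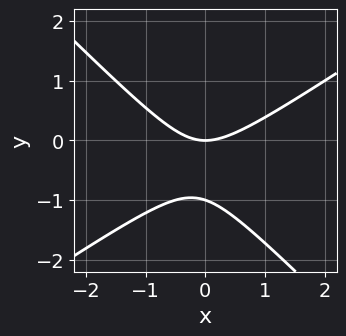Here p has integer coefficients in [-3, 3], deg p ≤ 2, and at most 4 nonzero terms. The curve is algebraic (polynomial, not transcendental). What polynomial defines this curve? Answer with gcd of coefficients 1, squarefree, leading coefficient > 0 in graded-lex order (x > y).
2*x^2 - x*y - 3*y^2 - 3*y

1. deg p = 2. The shape is more complex than any degree-1 curve.
2. Reading off the gridlines: among the integer gridlines, it crosses the y-axis at y ∈ {-1, 0}; it crosses the x-axis at the gridline x = 0.
3. The integer polynomial consistent with all of this is the stated p.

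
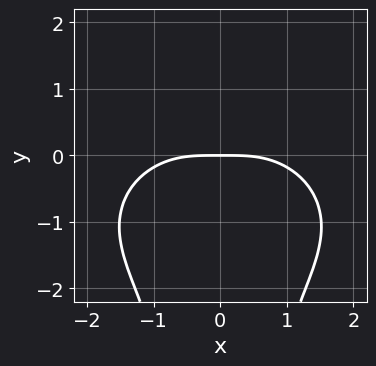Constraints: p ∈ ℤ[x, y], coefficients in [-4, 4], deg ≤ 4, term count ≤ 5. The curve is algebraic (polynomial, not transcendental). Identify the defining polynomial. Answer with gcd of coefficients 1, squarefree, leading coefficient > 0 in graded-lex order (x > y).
(a) The degree is 4 — the shape is more complex than any degree-3 curve.
(b) Symmetries: it's symmetric under x → −x, forcing even powers of x.
(c) From the visible intercepts: it crosses the x-axis at the gridline x = 0; it crosses the y-axis at the gridline y = 0.
(d) These observations pin down the coefficients.

x^4 + 2*x^2*y^2 + 3*x^2*y + 3*y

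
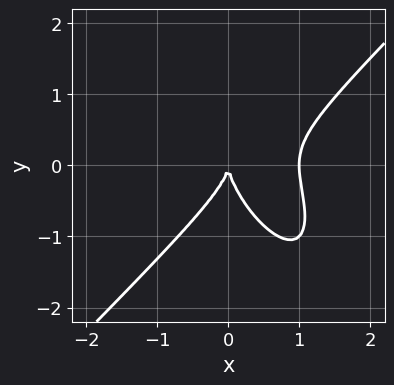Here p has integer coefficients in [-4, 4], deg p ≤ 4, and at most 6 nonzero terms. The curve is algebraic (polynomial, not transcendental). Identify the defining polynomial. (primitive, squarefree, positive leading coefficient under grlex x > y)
First, deg p = 3. The shape is more complex than any degree-2 curve.
Then, from the axis intercepts and sections: it crosses the y-axis at the gridline y = 0; among the integer gridlines, it crosses the x-axis at x ∈ {0, 1}.
Finally, the integer polynomial consistent with all of this is the stated p.

2*x^3 - x*y^2 - y^3 - 2*x^2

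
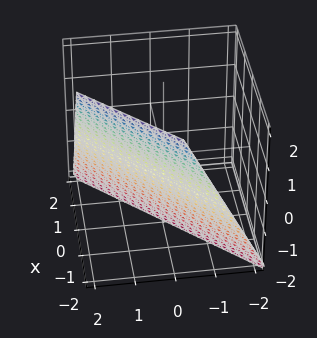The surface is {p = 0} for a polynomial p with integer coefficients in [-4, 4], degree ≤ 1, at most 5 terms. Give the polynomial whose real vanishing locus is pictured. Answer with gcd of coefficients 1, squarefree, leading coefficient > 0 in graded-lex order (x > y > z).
2*x - 2*y + z + 2

1. deg p = 1.
2. Against the integer gridlines: it meets the y-axis at y = 1 (among the integer gridlines); it crosses the x-axis at the gridline x = -1; it meets the z-axis at z = -2 (among the integer gridlines).
3. Matching integer coefficients to the picture gives p.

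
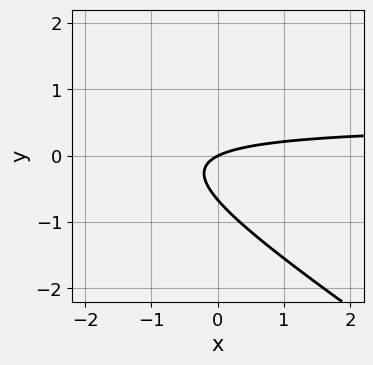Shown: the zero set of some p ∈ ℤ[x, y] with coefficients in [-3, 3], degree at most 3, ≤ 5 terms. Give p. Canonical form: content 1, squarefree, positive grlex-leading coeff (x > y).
1. The degree is 2 — a generic line meets the curve in up to 2 points.
2. From the visible intercepts: it meets the x-axis at x = 0 (among the integer gridlines); one y-axis crossing is at y = 0.
3. Putting this together gives p.

2*x*y + 3*y^2 - x + 2*y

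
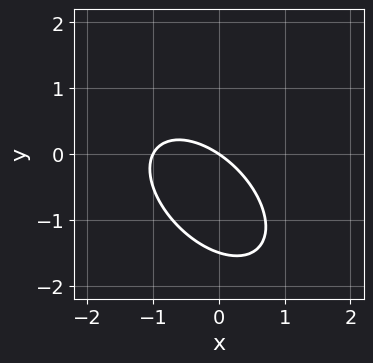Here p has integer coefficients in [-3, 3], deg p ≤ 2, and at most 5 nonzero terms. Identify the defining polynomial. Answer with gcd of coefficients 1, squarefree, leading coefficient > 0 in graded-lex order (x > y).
First, degree: no degree-1 curve has this shape, so deg p = 2.
Next, observable constraints: the x-axis gridline crossings are at x ∈ {-1, 0}; one y-axis crossing is at y = 0.
Finally, these observations pin down the coefficients.

2*x^2 + 2*x*y + 2*y^2 + 2*x + 3*y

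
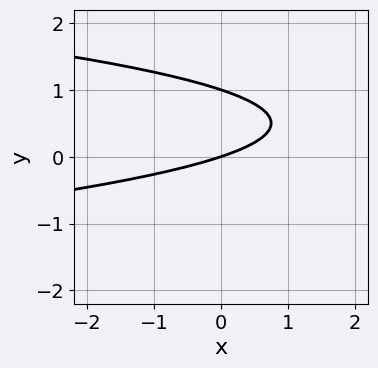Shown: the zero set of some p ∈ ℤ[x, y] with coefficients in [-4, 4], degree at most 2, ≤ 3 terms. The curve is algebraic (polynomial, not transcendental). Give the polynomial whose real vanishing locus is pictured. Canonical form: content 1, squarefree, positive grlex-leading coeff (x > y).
(a) deg p = 2. No degree-1 curve has this shape.
(b) Observable constraints: among the integer gridlines, it crosses the y-axis at y ∈ {0, 1}; one x-axis crossing is at x = 0.
(c) Solving for integer coefficients yields p as stated.

3*y^2 + x - 3*y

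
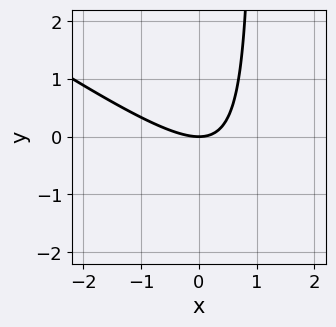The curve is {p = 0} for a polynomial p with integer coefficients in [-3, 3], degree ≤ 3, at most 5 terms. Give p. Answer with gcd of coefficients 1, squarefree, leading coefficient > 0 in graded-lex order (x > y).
2*x^2 + 3*x*y - 3*y

First, the degree is 2 — no degree-1 curve has this shape.
Then, checking where it meets the axes: one y-axis crossing is at y = 0; it meets the x-axis at x = 0 (among the integer gridlines).
Finally, matching integer coefficients to the picture gives p.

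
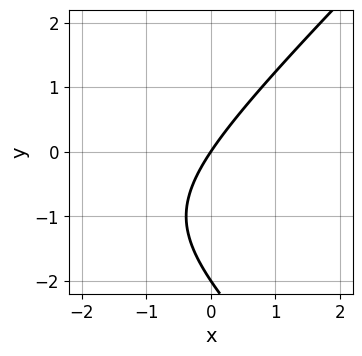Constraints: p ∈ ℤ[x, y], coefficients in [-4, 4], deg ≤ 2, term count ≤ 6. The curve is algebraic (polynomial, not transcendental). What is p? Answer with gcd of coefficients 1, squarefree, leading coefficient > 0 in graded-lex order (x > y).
First, the degree is 2 — a generic line meets the curve in up to 2 points.
Next, from the visible intercepts: it crosses the x-axis at the gridline x = 0; among the integer gridlines, it crosses the y-axis at y ∈ {-2, 0}.
Finally, fitting integer coefficients to these (and the overall shape) gives p.

x^2 - y^2 + 3*x - 2*y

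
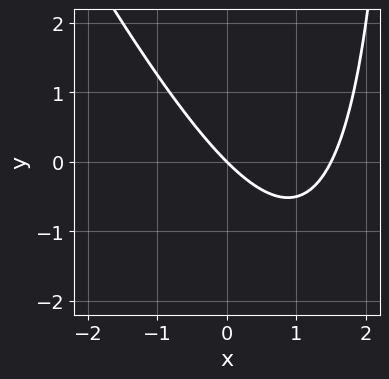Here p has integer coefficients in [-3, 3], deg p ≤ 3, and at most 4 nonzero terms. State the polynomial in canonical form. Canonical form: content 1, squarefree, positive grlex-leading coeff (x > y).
First, the degree is 2 — a generic line meets the curve in up to 2 points.
Then, against the integer gridlines: one x-axis crossing is at x = 0; it meets the y-axis at y = 0 (among the integer gridlines).
Finally, matching integer coefficients to the picture gives p.

2*x^2 + x*y - 3*x - 3*y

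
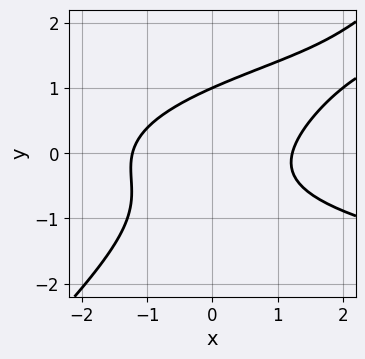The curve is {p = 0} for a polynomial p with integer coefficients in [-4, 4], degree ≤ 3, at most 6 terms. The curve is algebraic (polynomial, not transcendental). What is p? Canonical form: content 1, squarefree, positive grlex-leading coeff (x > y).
First, the degree is 3 — a generic line meets the curve in up to 3 points.
Then, observable constraints: one y-axis crossing is at y = 1.
Finally, matching integer coefficients to the picture gives p.

3*x*y^2 - 3*y^3 - 2*x^2 + x*y + 3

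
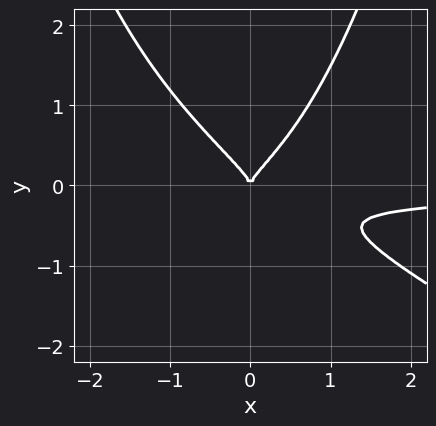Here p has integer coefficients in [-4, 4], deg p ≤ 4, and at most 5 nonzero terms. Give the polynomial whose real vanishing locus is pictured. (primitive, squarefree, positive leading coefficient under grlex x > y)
1. The degree is 4 — no degree-3 curve has this shape.
2. Against the integer gridlines: one y-axis crossing is at y = 0; it crosses the x-axis at the gridline x = 0.
3. Fitting integer coefficients to these (and the overall shape) gives p.

x^3*y + 2*x^2*y^2 + 2*x^2*y - 3*y^3 + x^2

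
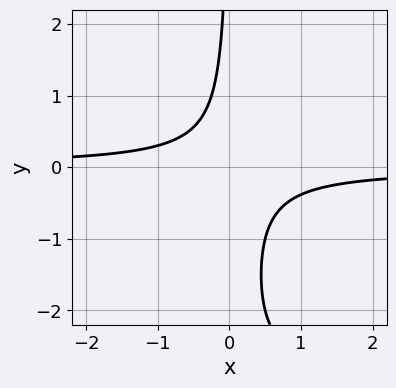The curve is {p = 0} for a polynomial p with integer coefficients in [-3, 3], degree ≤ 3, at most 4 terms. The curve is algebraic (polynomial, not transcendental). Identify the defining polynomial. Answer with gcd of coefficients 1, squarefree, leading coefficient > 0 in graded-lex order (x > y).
First, deg p = 3. The shape is more complex than any degree-2 curve.
Next, checking where it meets the axes: it misses every integer gridline on the x-axis; no y-intercept at any integer in the box.
Finally, putting this together gives p.

x*y^2 + 3*x*y + 1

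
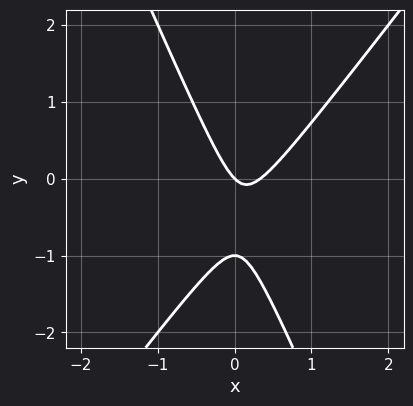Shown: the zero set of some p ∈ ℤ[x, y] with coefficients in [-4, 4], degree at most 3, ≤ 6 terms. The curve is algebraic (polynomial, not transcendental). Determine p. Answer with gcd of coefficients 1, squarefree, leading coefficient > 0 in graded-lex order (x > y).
First, degree: the shape is more complex than any degree-1 curve, so deg p = 2.
Then, observable constraints: it meets the x-axis at x = 0 (among the integer gridlines); the y-axis gridline crossings are at y ∈ {-1, 0}.
Finally, solving for integer coefficients yields p as stated.

3*x^2 - x*y - y^2 - x - y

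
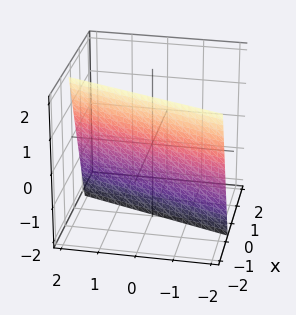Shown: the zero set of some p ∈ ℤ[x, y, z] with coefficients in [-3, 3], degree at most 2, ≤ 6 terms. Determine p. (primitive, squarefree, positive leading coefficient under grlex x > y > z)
(a) deg p = 1. The surface is flat (a plane).
(b) From the visible intercepts: it meets the y-axis at y = 2 (among the integer gridlines); it crosses the z-axis at the gridline z = -2.
(c) Fitting integer coefficients to these (and the overall shape) gives p.

3*x - y + z + 2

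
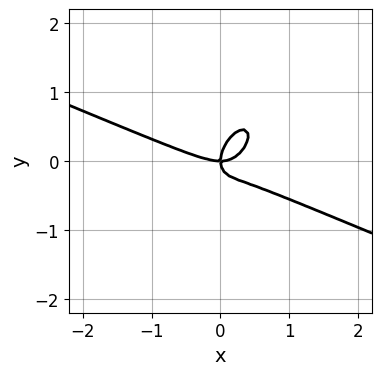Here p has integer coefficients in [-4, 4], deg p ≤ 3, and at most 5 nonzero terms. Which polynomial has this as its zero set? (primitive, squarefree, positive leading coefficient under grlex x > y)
2*x^3 + 3*x^2*y - 3*x*y^2 + 3*y^3 - 2*x*y

(a) The degree is 3 — a generic line meets the curve in up to 3 points.
(b) From the visible intercepts: it crosses the y-axis at the gridline y = 0; it meets the x-axis at x = 0 (among the integer gridlines).
(c) Solving for integer coefficients yields p as stated.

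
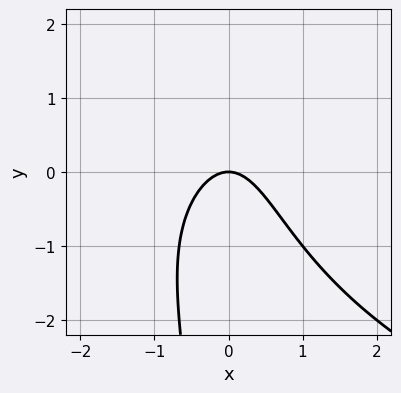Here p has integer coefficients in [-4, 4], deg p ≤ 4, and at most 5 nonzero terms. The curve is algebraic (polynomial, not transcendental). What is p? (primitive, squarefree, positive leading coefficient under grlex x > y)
x*y^2 - 3*x^2 - 2*y

1. Degree: a generic line meets the curve in up to 3 points, so deg p = 3.
2. From the axis intercepts and sections: it meets the y-axis at y = 0 (among the integer gridlines); one x-axis crossing is at x = 0.
3. Fitting integer coefficients to these (and the overall shape) gives p.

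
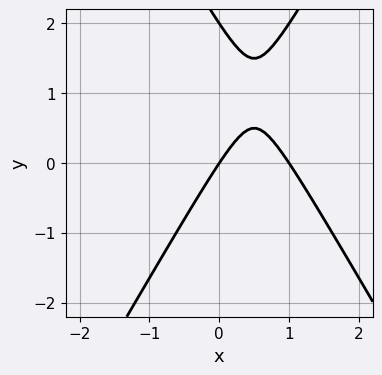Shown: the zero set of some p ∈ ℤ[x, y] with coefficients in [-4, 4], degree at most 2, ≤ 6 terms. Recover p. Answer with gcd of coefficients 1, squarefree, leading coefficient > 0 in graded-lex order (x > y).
3*x^2 - y^2 - 3*x + 2*y

(a) deg p = 2. A generic line meets the curve in up to 2 points.
(b) Observable constraints: the y-axis gridline crossings are at y ∈ {0, 2}; the x-axis gridline crossings are at x ∈ {0, 1}.
(c) The integer polynomial consistent with all of this is the stated p.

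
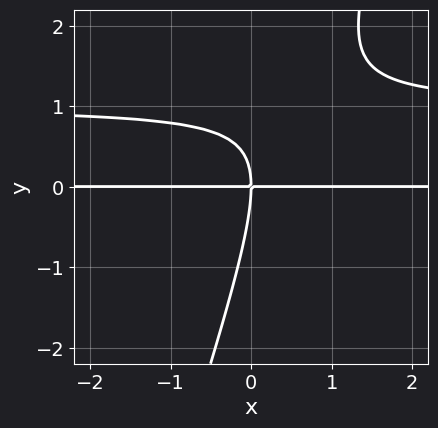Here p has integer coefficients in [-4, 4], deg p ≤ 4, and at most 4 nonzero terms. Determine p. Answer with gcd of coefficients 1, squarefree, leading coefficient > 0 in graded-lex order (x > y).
The degree is 3 — the shape is more complex than any degree-2 curve.
Checking where it meets the axes: one y-axis crossing is at y = 0; every point of the x-axis in the box is on the curve.
Solving for integer coefficients yields p as stated.

3*x*y^2 - y^3 - 3*x*y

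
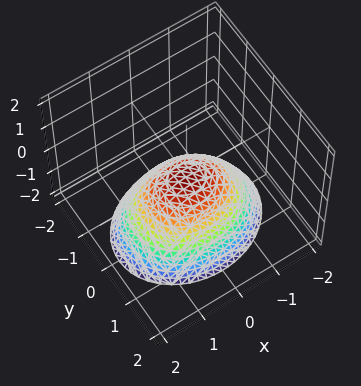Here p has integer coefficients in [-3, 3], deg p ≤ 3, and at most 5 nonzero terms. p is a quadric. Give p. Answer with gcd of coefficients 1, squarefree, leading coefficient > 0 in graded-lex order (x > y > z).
2*x^2 + 3*y^2 + 3*z

Degree: a paraboloid; a quadric, so deg p = 2.
Symmetries: mirror symmetry y ↦ −y ⇒ only even powers of y; it's symmetric under x → −x, forcing even powers of x.
From the axis intercepts and sections: it meets the x-axis at x = 0 (among the integer gridlines); one y-axis crossing is at y = 0; it crosses the z-axis at the gridline z = 0.
Assembling these constraints gives the stated polynomial.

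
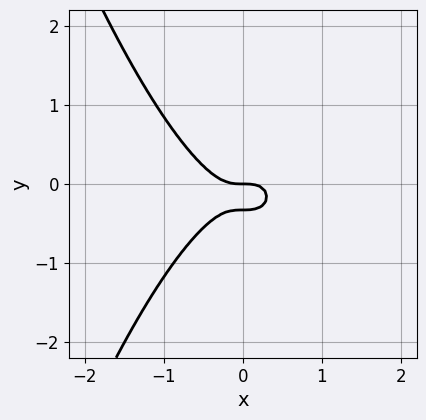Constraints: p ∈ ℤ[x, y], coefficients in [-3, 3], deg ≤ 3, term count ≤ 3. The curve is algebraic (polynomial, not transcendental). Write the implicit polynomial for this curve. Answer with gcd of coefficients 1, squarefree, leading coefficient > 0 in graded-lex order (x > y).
3*x^3 + 3*y^2 + y

First, degree: no degree-2 curve has this shape, so deg p = 3.
Next, against the integer gridlines: it meets the x-axis at x = 0 (among the integer gridlines); it crosses the y-axis at the gridline y = 0.
Finally, matching integer coefficients to the picture gives p.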